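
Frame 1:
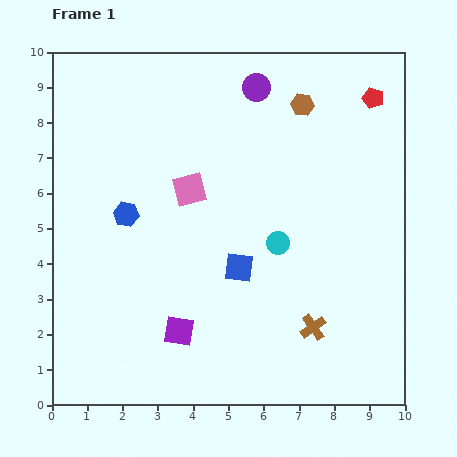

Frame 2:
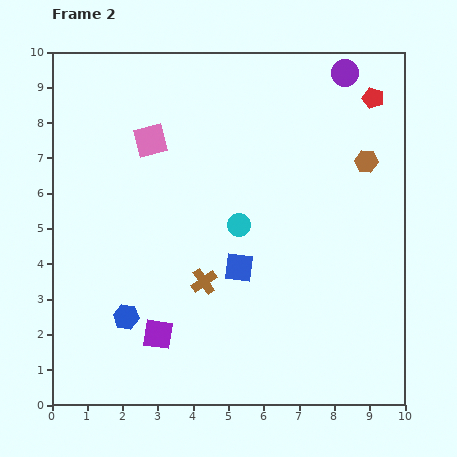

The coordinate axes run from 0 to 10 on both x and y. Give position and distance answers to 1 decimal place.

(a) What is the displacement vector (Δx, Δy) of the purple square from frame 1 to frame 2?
(-0.6, -0.1)

The purple square was at (3.6, 2.1) in frame 1 and (3.0, 2.0) in frame 2.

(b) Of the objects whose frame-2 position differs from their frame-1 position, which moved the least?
the purple square

(moved 0.6)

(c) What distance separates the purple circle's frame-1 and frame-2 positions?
2.5

The purple circle moved from (5.8, 9.0) to (8.3, 9.4), a distance of √(2.5² + 0.4²) ≈ 2.5.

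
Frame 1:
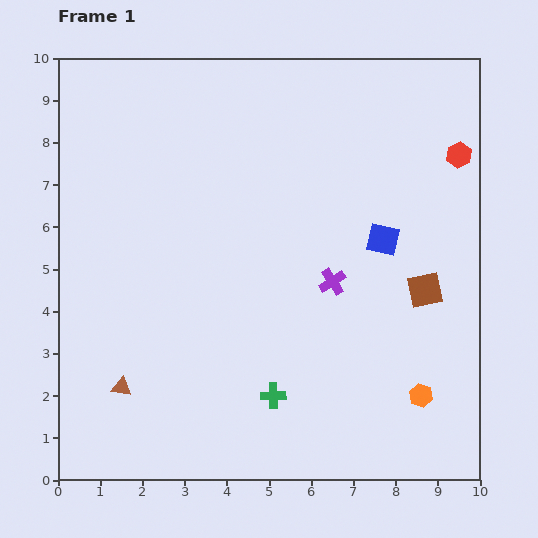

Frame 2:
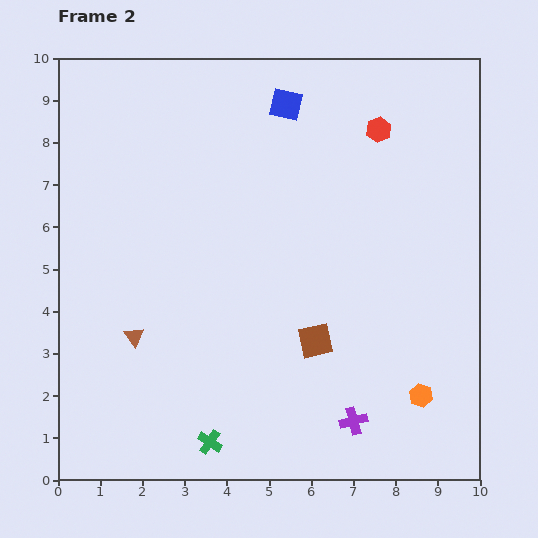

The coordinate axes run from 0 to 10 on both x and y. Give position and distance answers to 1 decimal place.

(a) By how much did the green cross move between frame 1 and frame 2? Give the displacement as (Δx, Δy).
(-1.5, -1.1)

The green cross was at (5.1, 2.0) in frame 1 and (3.6, 0.9) in frame 2.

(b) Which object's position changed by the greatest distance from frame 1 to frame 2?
the blue square

(moved 3.9; next 3.3)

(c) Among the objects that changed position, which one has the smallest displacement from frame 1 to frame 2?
the brown triangle

(moved 1.2)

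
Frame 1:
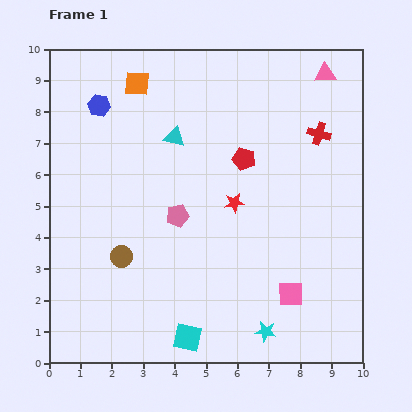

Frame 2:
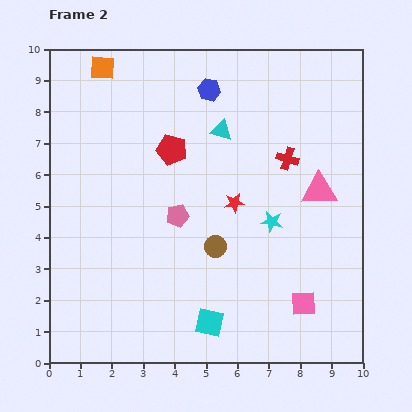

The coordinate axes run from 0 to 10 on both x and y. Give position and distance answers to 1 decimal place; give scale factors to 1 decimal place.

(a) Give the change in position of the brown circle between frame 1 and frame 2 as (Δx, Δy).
(3.0, 0.3)

The brown circle was at (2.3, 3.4) in frame 1 and (5.3, 3.7) in frame 2.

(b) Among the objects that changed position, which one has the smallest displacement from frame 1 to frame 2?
the pink square

(moved 0.5)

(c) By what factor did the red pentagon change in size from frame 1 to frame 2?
1.3×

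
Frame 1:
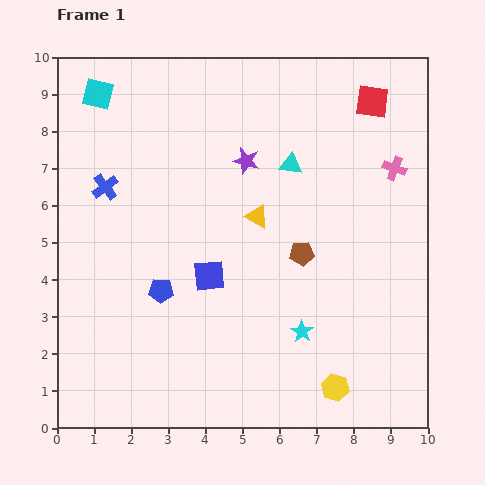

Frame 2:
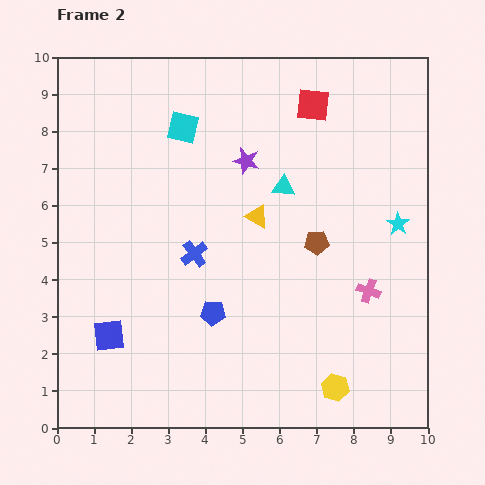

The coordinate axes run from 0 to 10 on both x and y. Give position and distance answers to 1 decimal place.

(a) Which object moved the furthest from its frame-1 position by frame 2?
the cyan star

(moved 3.9; next 3.4)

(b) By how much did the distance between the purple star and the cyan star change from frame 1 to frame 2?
-0.4

Distance in frame 1: 4.8. Distance in frame 2: 4.4.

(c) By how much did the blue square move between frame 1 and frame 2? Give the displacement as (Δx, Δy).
(-2.7, -1.6)

The blue square was at (4.1, 4.1) in frame 1 and (1.4, 2.5) in frame 2.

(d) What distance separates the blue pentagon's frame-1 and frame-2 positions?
1.5

The blue pentagon moved from (2.8, 3.7) to (4.2, 3.1), a distance of √(1.4² + 0.6²) ≈ 1.5.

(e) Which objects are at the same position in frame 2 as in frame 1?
the purple star, the yellow triangle, the yellow hexagon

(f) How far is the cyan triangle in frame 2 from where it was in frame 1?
0.6

The cyan triangle moved from (6.3, 7.1) to (6.1, 6.5), a distance of √(0.2² + 0.6²) ≈ 0.6.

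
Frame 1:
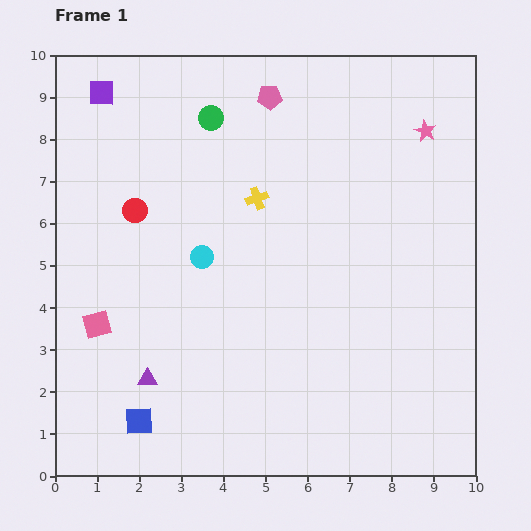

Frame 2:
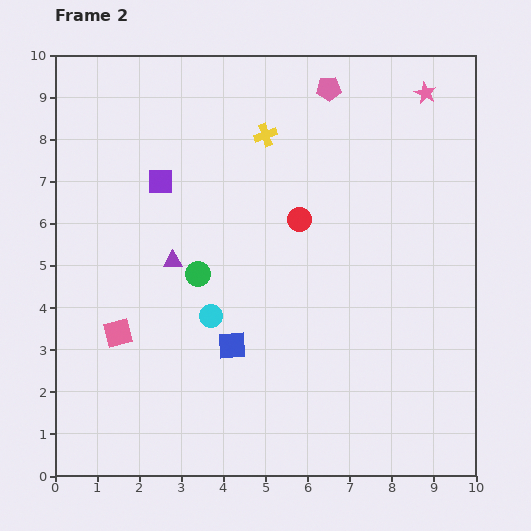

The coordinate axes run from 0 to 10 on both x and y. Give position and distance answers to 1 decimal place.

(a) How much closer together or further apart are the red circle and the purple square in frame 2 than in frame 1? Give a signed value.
+0.5

Distance in frame 1: 2.9. Distance in frame 2: 3.4.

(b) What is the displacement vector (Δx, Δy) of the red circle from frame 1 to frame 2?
(3.9, -0.2)

The red circle was at (1.9, 6.3) in frame 1 and (5.8, 6.1) in frame 2.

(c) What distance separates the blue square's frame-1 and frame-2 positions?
2.8

The blue square moved from (2.0, 1.3) to (4.2, 3.1), a distance of √(2.2² + 1.8²) ≈ 2.8.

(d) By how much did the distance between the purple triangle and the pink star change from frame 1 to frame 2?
-1.7

Distance in frame 1: 8.9. Distance in frame 2: 7.2.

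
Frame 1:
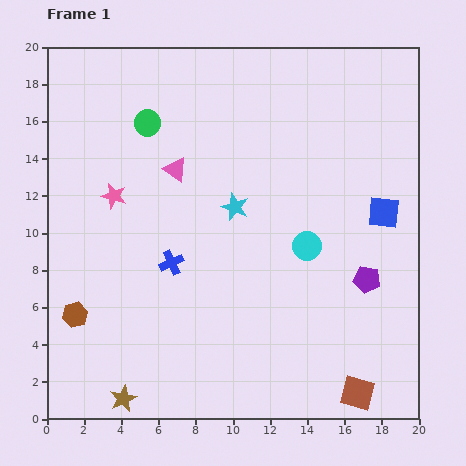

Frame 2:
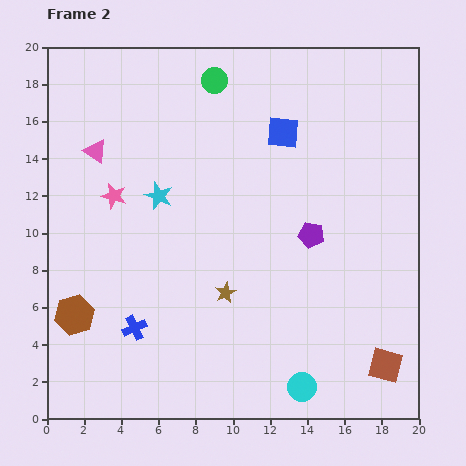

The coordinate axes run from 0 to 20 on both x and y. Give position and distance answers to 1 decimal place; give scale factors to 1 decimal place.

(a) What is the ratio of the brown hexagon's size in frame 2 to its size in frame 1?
1.6×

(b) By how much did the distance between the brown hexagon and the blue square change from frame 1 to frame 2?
-2.6

Distance in frame 1: 17.5. Distance in frame 2: 14.9.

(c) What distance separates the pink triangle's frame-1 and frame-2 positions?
4.4

The pink triangle moved from (6.9, 13.4) to (2.6, 14.4), a distance of √(4.3² + 1.0²) ≈ 4.4.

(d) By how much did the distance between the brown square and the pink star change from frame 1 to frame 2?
+0.3

Distance in frame 1: 16.9. Distance in frame 2: 17.2.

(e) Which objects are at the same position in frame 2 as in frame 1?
the pink star, the brown hexagon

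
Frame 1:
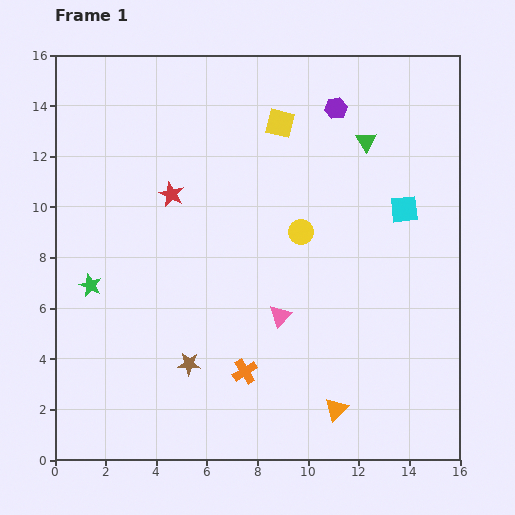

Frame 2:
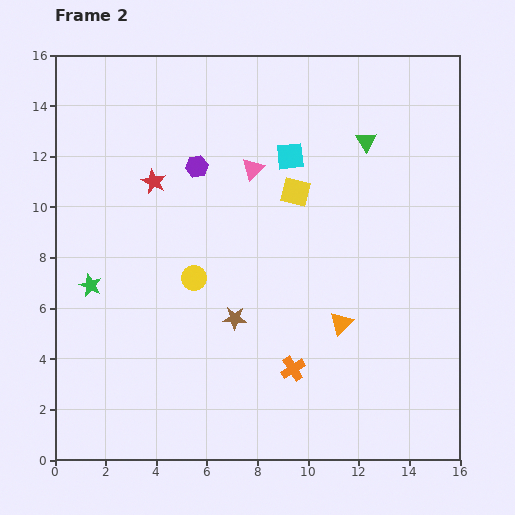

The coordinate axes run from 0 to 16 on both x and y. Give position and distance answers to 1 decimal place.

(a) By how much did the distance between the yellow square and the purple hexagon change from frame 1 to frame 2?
+1.7

Distance in frame 1: 2.3. Distance in frame 2: 4.0.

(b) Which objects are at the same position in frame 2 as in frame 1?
the green triangle, the green star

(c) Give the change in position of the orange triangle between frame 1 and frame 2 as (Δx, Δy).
(0.2, 3.4)

The orange triangle was at (11.1, 2.0) in frame 1 and (11.3, 5.4) in frame 2.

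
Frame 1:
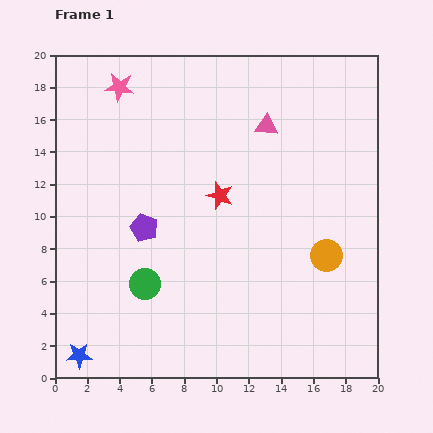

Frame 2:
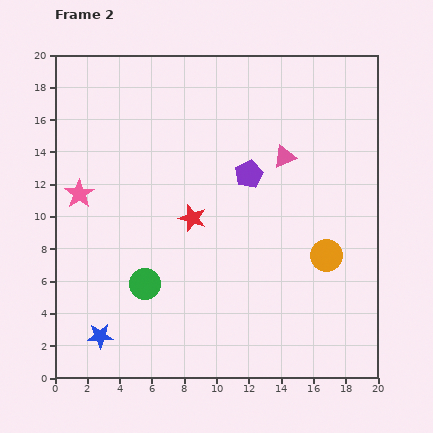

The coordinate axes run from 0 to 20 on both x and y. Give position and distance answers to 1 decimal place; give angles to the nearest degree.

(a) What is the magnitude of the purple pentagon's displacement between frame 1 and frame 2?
7.3

The purple pentagon moved from (5.5, 9.3) to (12.0, 12.6), a distance of √(6.5² + 3.3²) ≈ 7.3.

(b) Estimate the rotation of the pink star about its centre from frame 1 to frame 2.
30° clockwise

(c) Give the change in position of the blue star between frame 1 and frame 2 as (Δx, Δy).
(1.3, 1.2)

The blue star was at (1.5, 1.4) in frame 1 and (2.8, 2.6) in frame 2.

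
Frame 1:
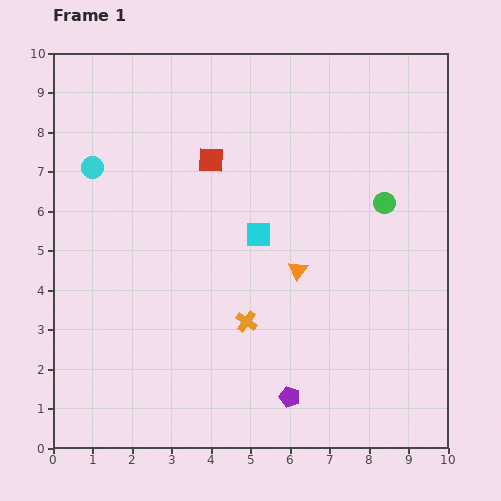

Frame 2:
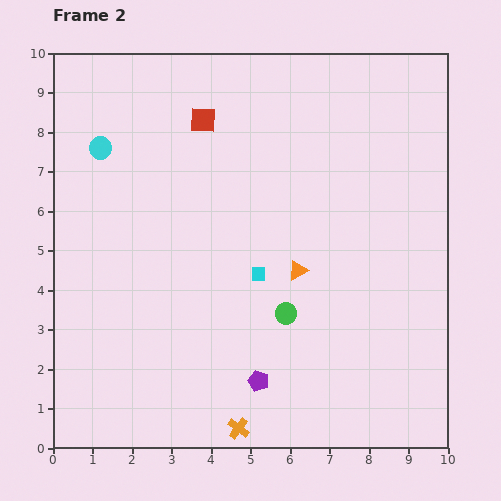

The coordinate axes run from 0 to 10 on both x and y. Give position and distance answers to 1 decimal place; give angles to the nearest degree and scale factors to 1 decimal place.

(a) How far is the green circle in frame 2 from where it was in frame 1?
3.8

The green circle moved from (8.4, 6.2) to (5.9, 3.4), a distance of √(2.5² + 2.8²) ≈ 3.8.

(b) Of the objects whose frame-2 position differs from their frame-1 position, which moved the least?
the cyan circle

(moved 0.5)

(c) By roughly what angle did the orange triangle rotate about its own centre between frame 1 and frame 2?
24° clockwise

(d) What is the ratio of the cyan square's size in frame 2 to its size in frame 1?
0.6×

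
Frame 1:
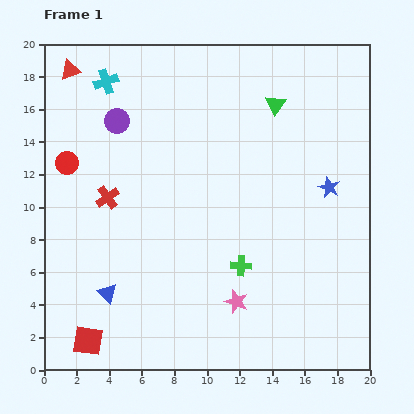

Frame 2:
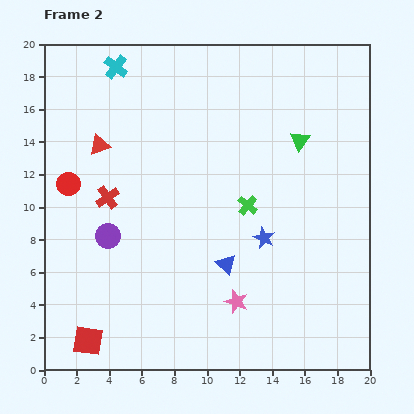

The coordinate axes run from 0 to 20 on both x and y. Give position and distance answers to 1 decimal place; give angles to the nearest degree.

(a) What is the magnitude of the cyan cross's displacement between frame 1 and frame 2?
1.1

The cyan cross moved from (3.8, 17.7) to (4.4, 18.6), a distance of √(0.6² + 0.9²) ≈ 1.1.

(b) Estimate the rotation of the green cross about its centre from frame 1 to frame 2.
38° clockwise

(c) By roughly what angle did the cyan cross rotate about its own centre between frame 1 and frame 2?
34° counter-clockwise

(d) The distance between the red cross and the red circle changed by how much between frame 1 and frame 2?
-0.8

Distance in frame 1: 3.3. Distance in frame 2: 2.5.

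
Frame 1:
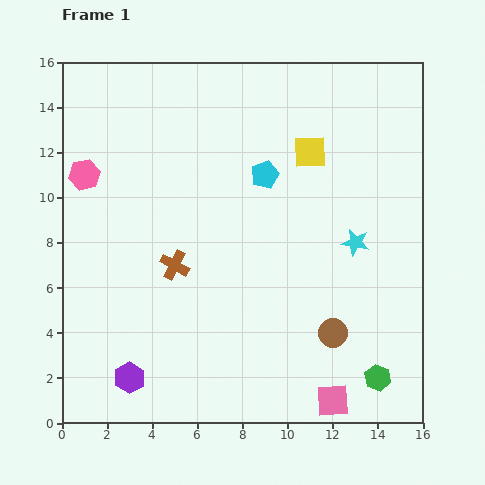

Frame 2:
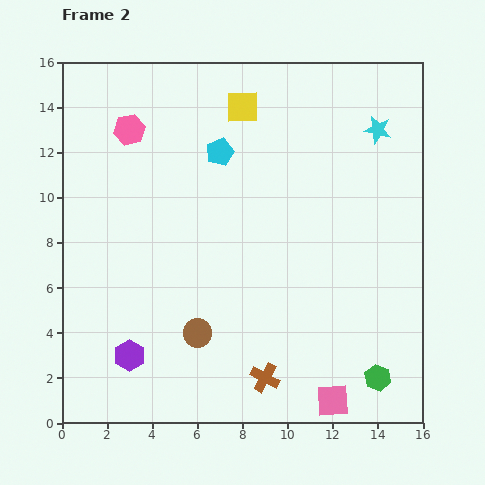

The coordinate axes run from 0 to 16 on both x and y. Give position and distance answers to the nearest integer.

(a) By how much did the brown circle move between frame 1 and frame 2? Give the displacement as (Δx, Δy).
(-6, 0)

The brown circle was at (12, 4) in frame 1 and (6, 4) in frame 2.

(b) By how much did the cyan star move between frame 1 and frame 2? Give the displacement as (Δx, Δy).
(1, 5)

The cyan star was at (13, 8) in frame 1 and (14, 13) in frame 2.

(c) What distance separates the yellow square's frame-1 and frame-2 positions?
4

The yellow square moved from (11, 12) to (8, 14), a distance of √(3² + 2²) ≈ 4.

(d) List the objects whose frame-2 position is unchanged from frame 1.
the green hexagon, the pink square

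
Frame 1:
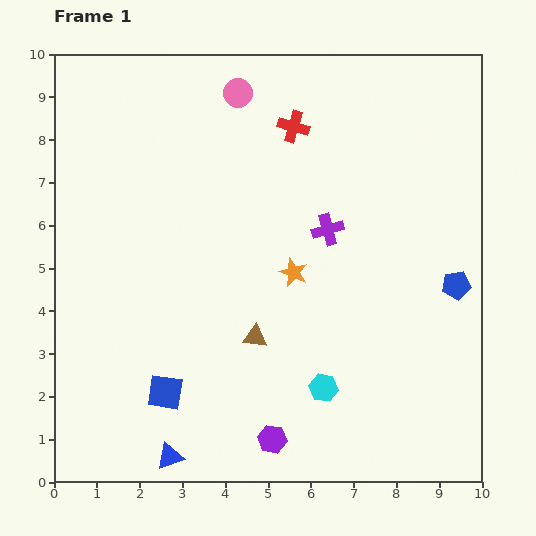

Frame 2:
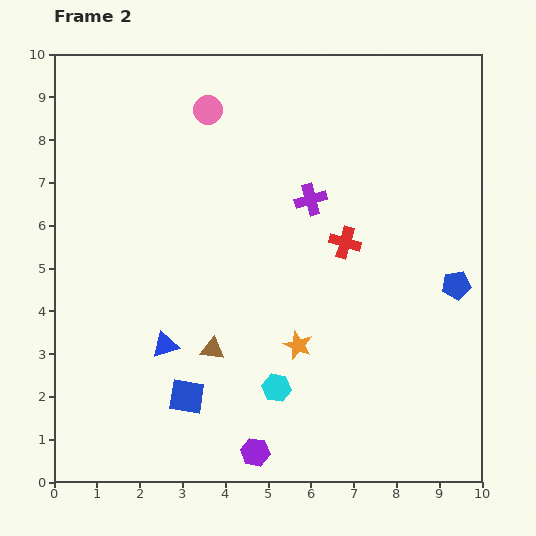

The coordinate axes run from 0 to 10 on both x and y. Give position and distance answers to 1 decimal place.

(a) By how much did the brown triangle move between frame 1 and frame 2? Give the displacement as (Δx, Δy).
(-1.0, -0.3)

The brown triangle was at (4.7, 3.4) in frame 1 and (3.7, 3.1) in frame 2.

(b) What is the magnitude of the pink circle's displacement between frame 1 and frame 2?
0.8

The pink circle moved from (4.3, 9.1) to (3.6, 8.7), a distance of √(0.7² + 0.4²) ≈ 0.8.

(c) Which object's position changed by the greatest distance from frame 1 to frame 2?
the red cross

(moved 3.0; next 2.6)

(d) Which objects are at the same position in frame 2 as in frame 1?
the blue pentagon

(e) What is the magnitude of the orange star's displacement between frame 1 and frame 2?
1.7

The orange star moved from (5.6, 4.9) to (5.7, 3.2), a distance of √(0.1² + 1.7²) ≈ 1.7.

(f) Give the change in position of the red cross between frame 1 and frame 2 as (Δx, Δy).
(1.2, -2.7)

The red cross was at (5.6, 8.3) in frame 1 and (6.8, 5.6) in frame 2.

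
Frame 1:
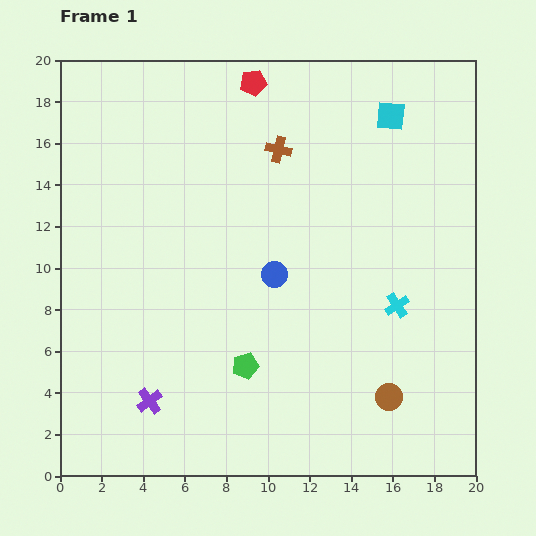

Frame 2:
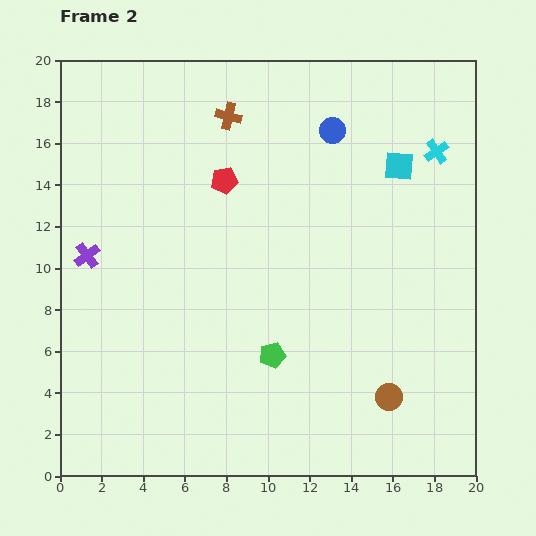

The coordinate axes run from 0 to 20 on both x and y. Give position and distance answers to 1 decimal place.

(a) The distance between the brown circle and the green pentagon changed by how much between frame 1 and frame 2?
-1.2

Distance in frame 1: 7.1. Distance in frame 2: 5.9.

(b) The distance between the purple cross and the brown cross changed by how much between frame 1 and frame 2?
-4.1

Distance in frame 1: 13.6. Distance in frame 2: 9.5.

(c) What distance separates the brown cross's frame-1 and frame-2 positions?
2.9

The brown cross moved from (10.5, 15.7) to (8.1, 17.3), a distance of √(2.4² + 1.6²) ≈ 2.9.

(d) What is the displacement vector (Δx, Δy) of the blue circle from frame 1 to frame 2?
(2.8, 6.9)

The blue circle was at (10.3, 9.7) in frame 1 and (13.1, 16.6) in frame 2.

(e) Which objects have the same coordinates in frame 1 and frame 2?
the brown circle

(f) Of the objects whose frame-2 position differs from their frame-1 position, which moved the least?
the green pentagon

(moved 1.4)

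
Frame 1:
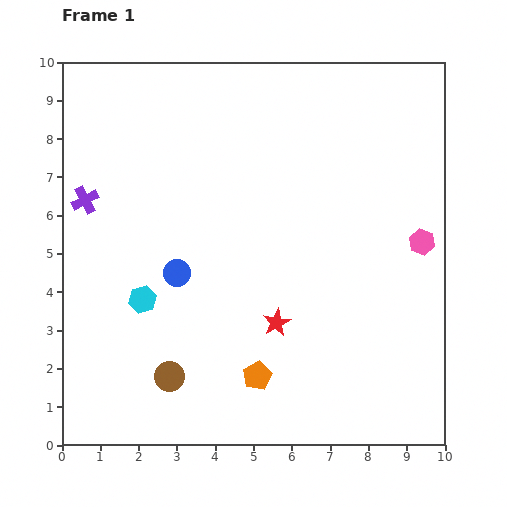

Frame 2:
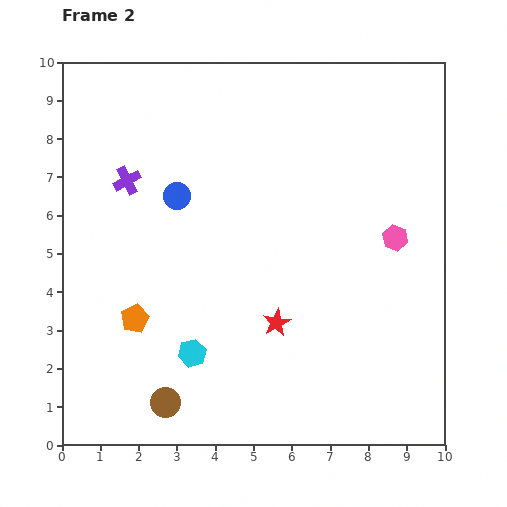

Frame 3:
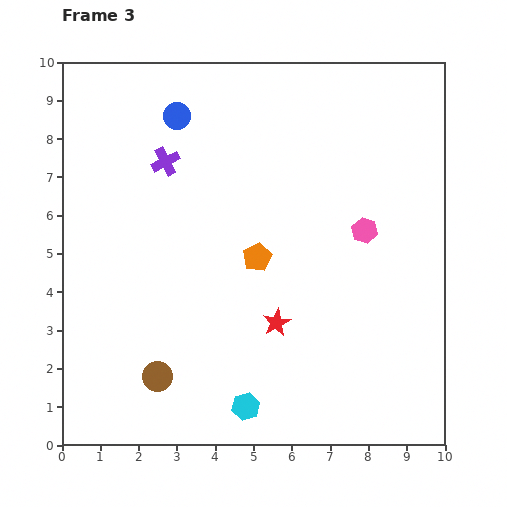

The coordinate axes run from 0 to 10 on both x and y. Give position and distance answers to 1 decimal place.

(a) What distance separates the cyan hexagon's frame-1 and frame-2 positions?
1.9

The cyan hexagon moved from (2.1, 3.8) to (3.4, 2.4), a distance of √(1.3² + 1.4²) ≈ 1.9.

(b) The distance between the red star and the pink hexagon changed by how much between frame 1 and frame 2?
-0.5

Distance in frame 1: 4.3. Distance in frame 2: 3.8.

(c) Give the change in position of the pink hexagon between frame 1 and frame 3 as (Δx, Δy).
(-1.5, 0.3)

The pink hexagon was at (9.4, 5.3) in frame 1 and (7.9, 5.6) in frame 3.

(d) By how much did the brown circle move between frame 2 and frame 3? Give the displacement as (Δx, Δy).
(-0.2, 0.7)

The brown circle was at (2.7, 1.1) in frame 2 and (2.5, 1.8) in frame 3.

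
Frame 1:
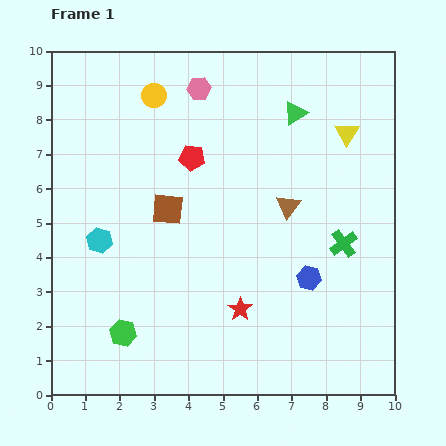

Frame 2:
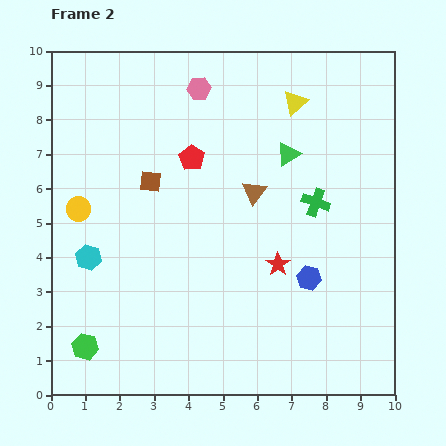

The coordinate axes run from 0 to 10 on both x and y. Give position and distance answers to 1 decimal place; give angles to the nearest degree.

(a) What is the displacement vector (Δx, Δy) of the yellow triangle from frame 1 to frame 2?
(-1.5, 0.9)

The yellow triangle was at (8.6, 7.6) in frame 1 and (7.1, 8.5) in frame 2.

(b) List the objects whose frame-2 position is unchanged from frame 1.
the red pentagon, the blue hexagon, the pink hexagon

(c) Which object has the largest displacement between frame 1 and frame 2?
the yellow circle

(moved 4.0; next 1.7)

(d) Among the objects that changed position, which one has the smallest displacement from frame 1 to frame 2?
the cyan hexagon

(moved 0.6)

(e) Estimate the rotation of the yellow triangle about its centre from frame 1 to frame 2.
16° clockwise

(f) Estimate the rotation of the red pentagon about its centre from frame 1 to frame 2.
27° clockwise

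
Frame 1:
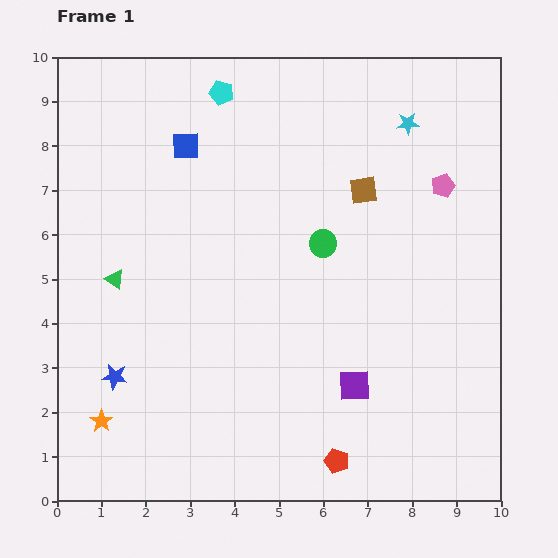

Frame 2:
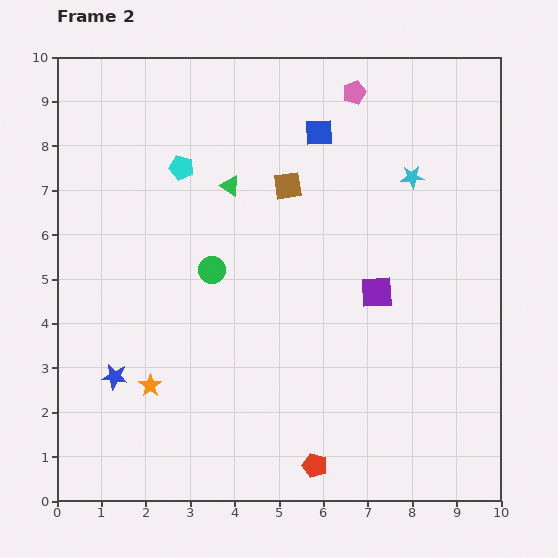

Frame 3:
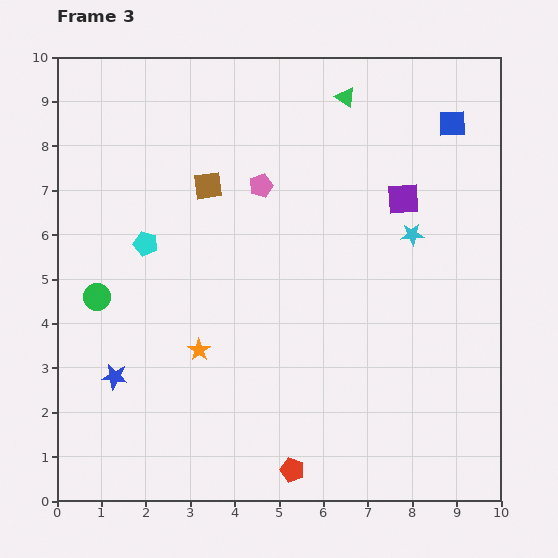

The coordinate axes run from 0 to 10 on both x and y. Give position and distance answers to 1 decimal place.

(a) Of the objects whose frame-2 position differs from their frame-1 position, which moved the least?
the red pentagon

(moved 0.5)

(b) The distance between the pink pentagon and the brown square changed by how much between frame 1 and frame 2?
+0.8

Distance in frame 1: 1.8. Distance in frame 2: 2.6.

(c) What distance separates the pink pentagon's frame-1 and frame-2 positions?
2.9

The pink pentagon moved from (8.7, 7.1) to (6.7, 9.2), a distance of √(2.0² + 2.1²) ≈ 2.9.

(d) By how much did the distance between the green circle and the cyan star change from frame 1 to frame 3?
+3.9

Distance in frame 1: 3.3. Distance in frame 3: 7.2.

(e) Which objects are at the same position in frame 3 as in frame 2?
the blue star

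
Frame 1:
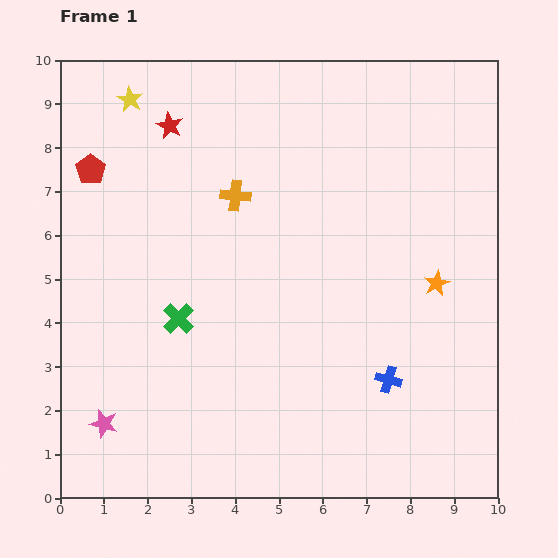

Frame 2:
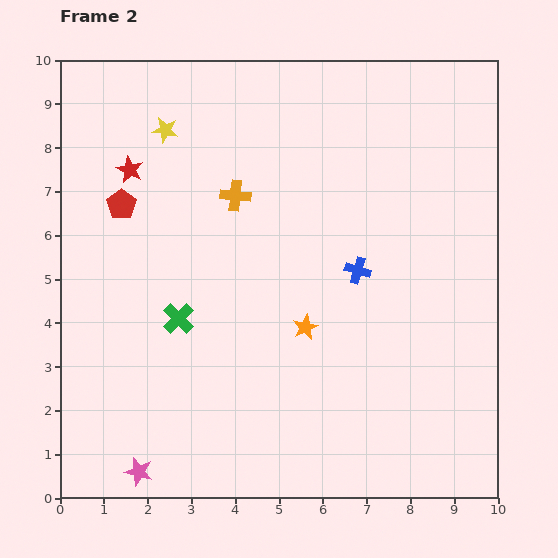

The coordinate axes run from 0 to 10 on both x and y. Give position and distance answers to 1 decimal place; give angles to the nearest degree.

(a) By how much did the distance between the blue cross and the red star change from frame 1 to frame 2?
-2.0

Distance in frame 1: 7.7. Distance in frame 2: 5.7.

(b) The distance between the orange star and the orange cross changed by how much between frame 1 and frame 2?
-1.6

Distance in frame 1: 5.0. Distance in frame 2: 3.4.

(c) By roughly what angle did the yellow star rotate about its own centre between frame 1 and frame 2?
21° counter-clockwise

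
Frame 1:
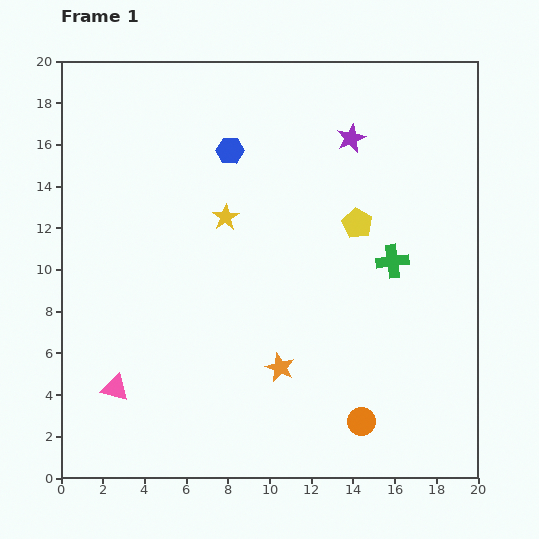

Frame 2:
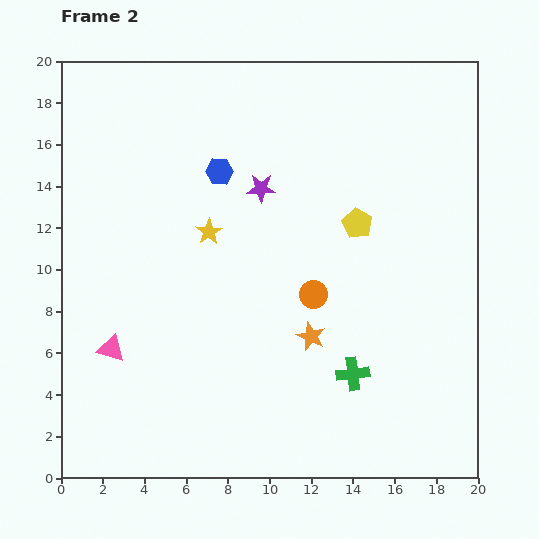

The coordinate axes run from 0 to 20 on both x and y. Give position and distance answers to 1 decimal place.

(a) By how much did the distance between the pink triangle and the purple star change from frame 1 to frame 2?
-6.0

Distance in frame 1: 16.5. Distance in frame 2: 10.5.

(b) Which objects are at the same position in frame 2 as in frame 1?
the yellow pentagon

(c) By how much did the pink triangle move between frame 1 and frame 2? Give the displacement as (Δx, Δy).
(-0.2, 1.9)

The pink triangle was at (2.6, 4.3) in frame 1 and (2.4, 6.2) in frame 2.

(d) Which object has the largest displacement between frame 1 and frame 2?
the orange circle

(moved 6.5; next 5.7)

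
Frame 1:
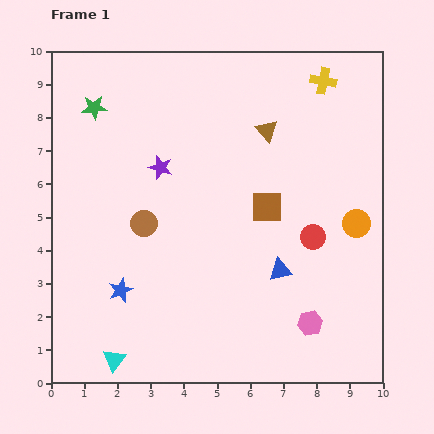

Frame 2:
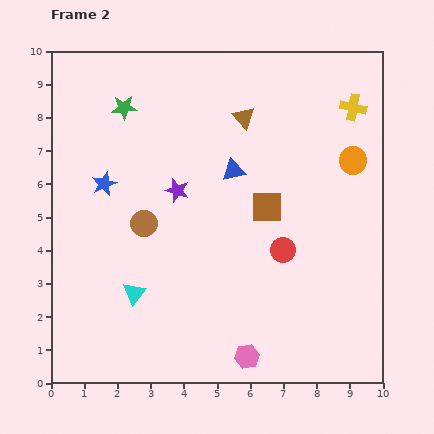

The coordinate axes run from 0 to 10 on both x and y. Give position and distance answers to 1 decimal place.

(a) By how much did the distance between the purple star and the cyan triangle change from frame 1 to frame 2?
-2.6

Distance in frame 1: 6.0. Distance in frame 2: 3.4.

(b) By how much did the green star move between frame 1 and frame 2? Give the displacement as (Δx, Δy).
(0.9, 0.0)

The green star was at (1.3, 8.3) in frame 1 and (2.2, 8.3) in frame 2.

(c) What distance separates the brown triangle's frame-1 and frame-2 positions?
0.8

The brown triangle moved from (6.5, 7.6) to (5.8, 8.0), a distance of √(0.7² + 0.4²) ≈ 0.8.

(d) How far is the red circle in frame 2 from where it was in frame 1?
1.0

The red circle moved from (7.9, 4.4) to (7.0, 4.0), a distance of √(0.9² + 0.4²) ≈ 1.0.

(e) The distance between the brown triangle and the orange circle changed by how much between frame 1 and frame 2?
-0.4

Distance in frame 1: 3.9. Distance in frame 2: 3.5.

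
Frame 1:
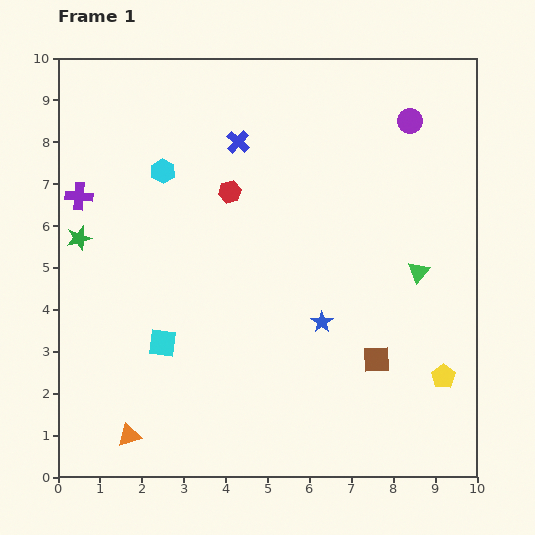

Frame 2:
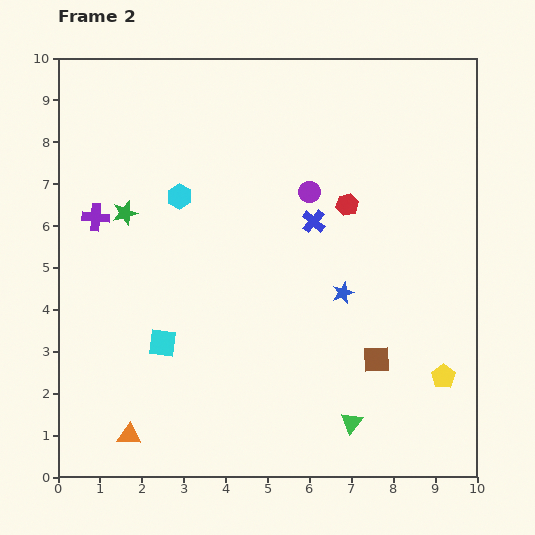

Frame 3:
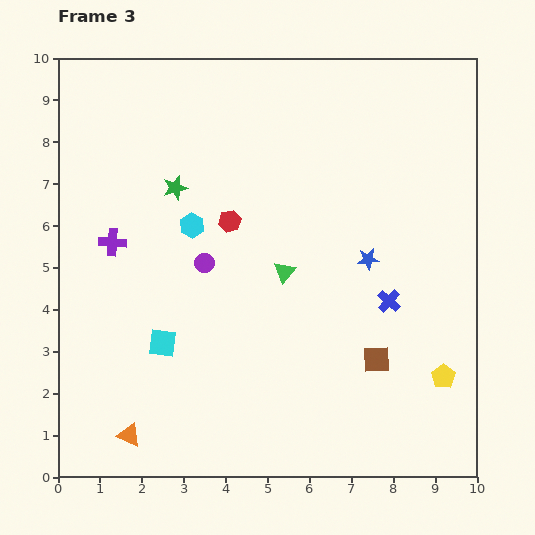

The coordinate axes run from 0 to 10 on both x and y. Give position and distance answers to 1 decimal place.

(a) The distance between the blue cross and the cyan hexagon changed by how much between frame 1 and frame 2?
+1.4

Distance in frame 1: 1.9. Distance in frame 2: 3.3.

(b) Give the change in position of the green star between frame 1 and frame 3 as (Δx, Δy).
(2.3, 1.2)

The green star was at (0.5, 5.7) in frame 1 and (2.8, 6.9) in frame 3.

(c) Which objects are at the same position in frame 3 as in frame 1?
the cyan square, the orange triangle, the yellow pentagon, the brown square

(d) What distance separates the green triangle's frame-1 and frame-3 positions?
3.2

The green triangle moved from (8.6, 4.9) to (5.4, 4.9), a distance of √(3.2² + 0.0²) ≈ 3.2.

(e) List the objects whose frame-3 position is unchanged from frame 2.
the cyan square, the orange triangle, the yellow pentagon, the brown square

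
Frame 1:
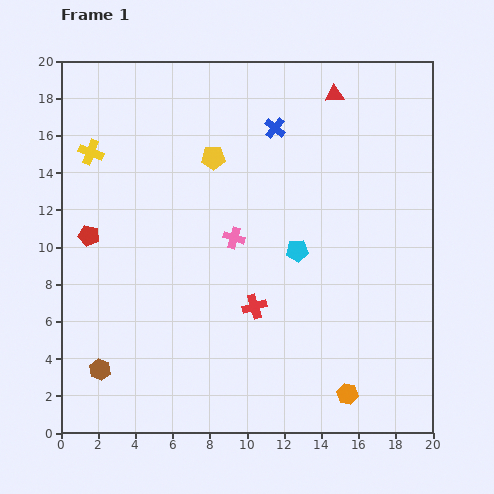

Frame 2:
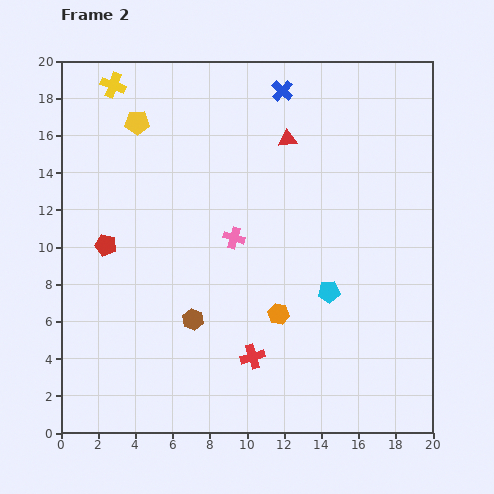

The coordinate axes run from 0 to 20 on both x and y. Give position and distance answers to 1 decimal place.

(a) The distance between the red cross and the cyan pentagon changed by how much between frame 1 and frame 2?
+1.6

Distance in frame 1: 3.8. Distance in frame 2: 5.4.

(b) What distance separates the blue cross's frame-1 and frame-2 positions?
2.0

The blue cross moved from (11.5, 16.4) to (11.9, 18.4), a distance of √(0.4² + 2.0²) ≈ 2.0.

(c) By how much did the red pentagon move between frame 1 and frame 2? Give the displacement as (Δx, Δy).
(0.9, -0.5)

The red pentagon was at (1.5, 10.6) in frame 1 and (2.4, 10.1) in frame 2.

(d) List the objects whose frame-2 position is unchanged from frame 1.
the pink cross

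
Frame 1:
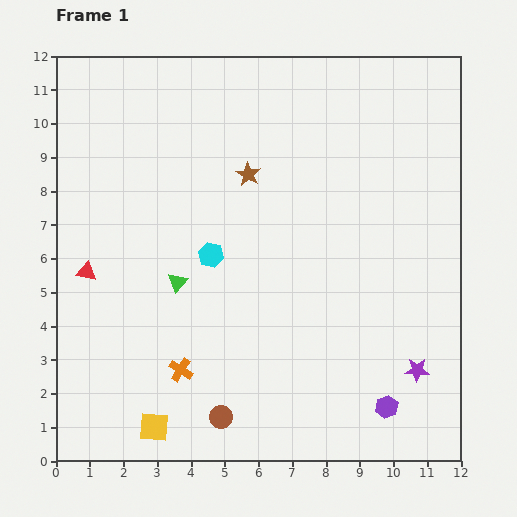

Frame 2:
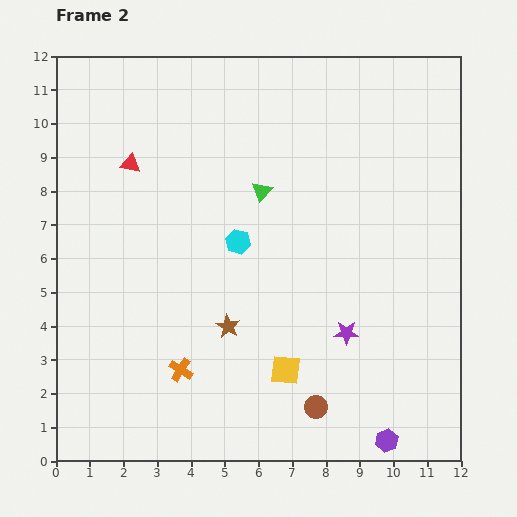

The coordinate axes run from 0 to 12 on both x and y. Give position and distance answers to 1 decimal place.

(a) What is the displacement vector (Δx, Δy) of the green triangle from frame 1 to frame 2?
(2.5, 2.7)

The green triangle was at (3.6, 5.3) in frame 1 and (6.1, 8.0) in frame 2.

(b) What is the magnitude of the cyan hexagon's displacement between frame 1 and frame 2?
0.9

The cyan hexagon moved from (4.6, 6.1) to (5.4, 6.5), a distance of √(0.8² + 0.4²) ≈ 0.9.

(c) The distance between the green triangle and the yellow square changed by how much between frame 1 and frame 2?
+0.9

Distance in frame 1: 4.4. Distance in frame 2: 5.3.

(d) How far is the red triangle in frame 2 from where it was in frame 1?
3.5

The red triangle moved from (0.9, 5.6) to (2.2, 8.8), a distance of √(1.3² + 3.2²) ≈ 3.5.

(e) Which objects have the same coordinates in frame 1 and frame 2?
the orange cross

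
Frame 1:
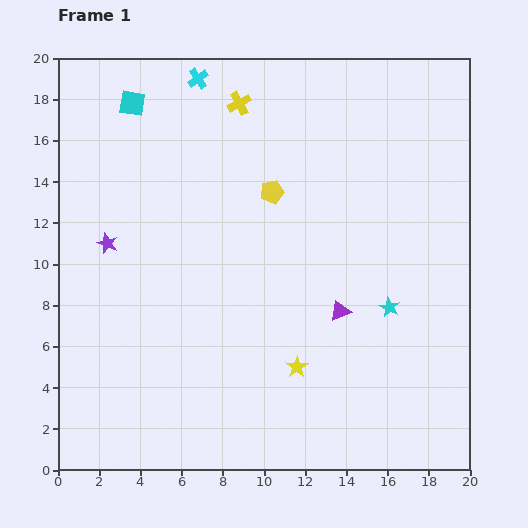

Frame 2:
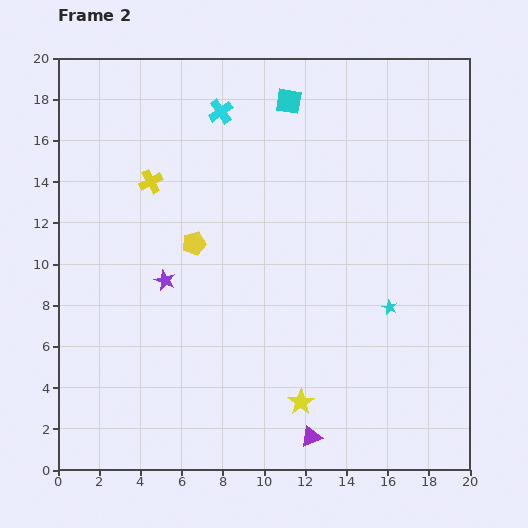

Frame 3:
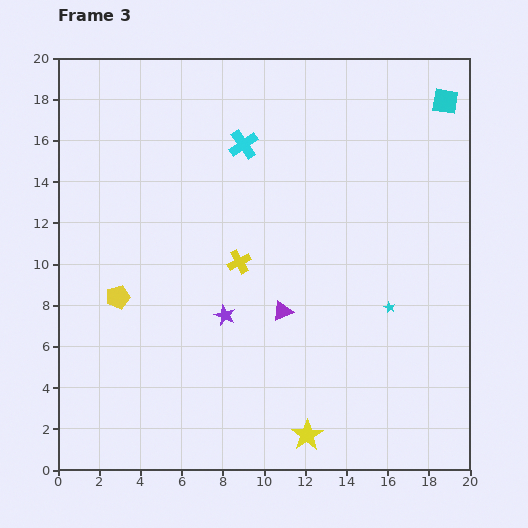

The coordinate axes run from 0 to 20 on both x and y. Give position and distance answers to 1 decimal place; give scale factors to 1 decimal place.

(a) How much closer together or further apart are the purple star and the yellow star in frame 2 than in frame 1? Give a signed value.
-2.1

Distance in frame 1: 11.0. Distance in frame 2: 8.9.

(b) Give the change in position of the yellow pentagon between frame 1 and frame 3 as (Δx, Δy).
(-7.5, -5.1)

The yellow pentagon was at (10.4, 13.5) in frame 1 and (2.9, 8.4) in frame 3.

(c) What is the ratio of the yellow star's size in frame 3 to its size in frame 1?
1.4×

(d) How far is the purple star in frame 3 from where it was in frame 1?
6.7

The purple star moved from (2.4, 11.0) to (8.1, 7.5), a distance of √(5.7² + 3.5²) ≈ 6.7.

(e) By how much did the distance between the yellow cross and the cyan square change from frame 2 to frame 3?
+4.9

Distance in frame 2: 7.8. Distance in frame 3: 12.7.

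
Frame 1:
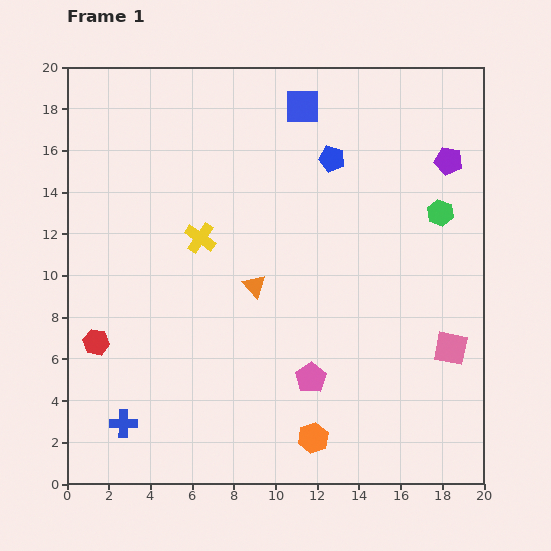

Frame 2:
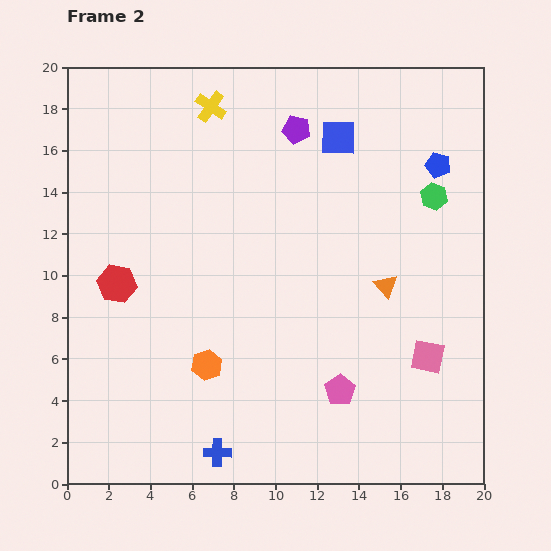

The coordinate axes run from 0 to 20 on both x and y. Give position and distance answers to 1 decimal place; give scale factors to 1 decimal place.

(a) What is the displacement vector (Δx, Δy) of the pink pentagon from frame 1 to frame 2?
(1.4, -0.6)

The pink pentagon was at (11.7, 5.1) in frame 1 and (13.1, 4.5) in frame 2.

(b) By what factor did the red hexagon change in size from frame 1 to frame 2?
1.5×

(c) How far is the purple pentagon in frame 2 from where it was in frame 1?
7.5

The purple pentagon moved from (18.3, 15.5) to (11.0, 17.0), a distance of √(7.3² + 1.5²) ≈ 7.5.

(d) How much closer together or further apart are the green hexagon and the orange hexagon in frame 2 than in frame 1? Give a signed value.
+1.2

Distance in frame 1: 12.4. Distance in frame 2: 13.6.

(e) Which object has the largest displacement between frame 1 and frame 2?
the purple pentagon

(moved 7.5; next 6.3)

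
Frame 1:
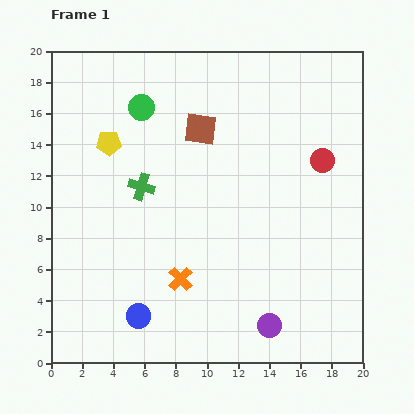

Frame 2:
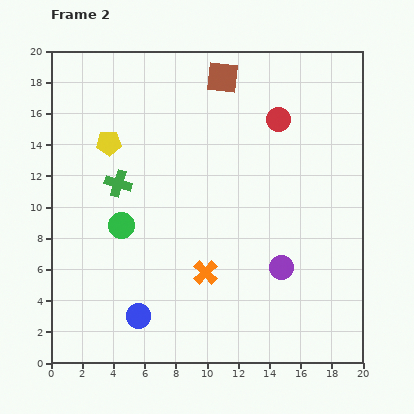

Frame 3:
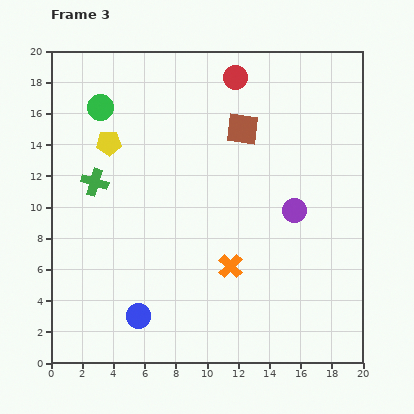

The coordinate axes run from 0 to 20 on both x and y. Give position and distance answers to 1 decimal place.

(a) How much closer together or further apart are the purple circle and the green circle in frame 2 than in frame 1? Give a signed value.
-5.6

Distance in frame 1: 16.2. Distance in frame 2: 10.6.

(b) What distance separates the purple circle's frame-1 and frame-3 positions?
7.6

The purple circle moved from (14.0, 2.4) to (15.6, 9.8), a distance of √(1.6² + 7.4²) ≈ 7.6.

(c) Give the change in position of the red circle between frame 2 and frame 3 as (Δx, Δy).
(-2.8, 2.7)

The red circle was at (14.6, 15.6) in frame 2 and (11.8, 18.3) in frame 3.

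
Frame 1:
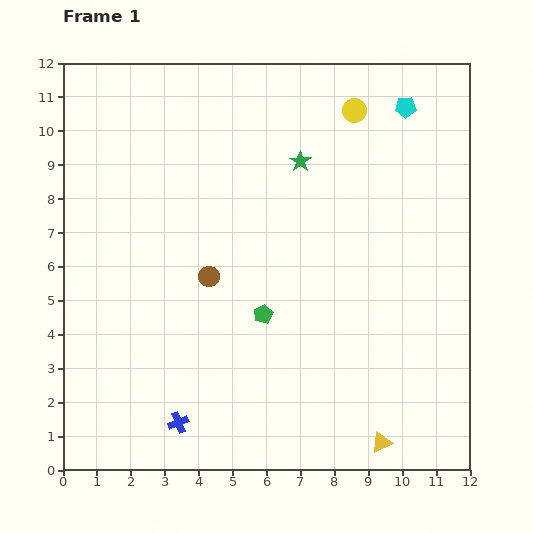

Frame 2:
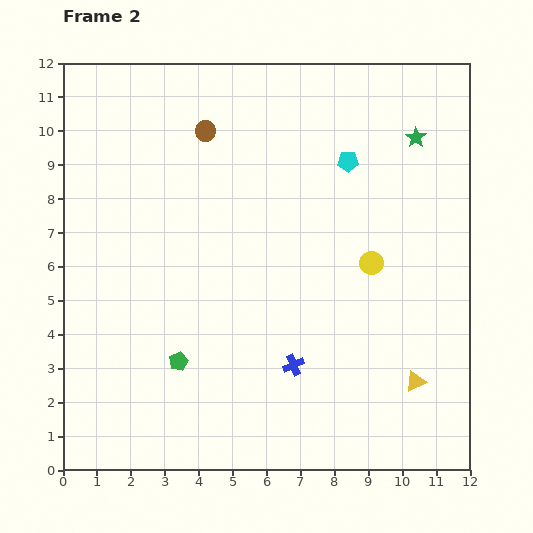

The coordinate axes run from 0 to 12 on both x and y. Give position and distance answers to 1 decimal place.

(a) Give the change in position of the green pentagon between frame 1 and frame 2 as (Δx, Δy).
(-2.5, -1.4)

The green pentagon was at (5.9, 4.6) in frame 1 and (3.4, 3.2) in frame 2.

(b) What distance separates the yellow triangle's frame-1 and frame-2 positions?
2.1

The yellow triangle moved from (9.4, 0.8) to (10.4, 2.6), a distance of √(1.0² + 1.8²) ≈ 2.1.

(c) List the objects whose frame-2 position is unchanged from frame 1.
none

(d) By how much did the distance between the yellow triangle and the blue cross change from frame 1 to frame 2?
-2.4

Distance in frame 1: 6.0. Distance in frame 2: 3.6.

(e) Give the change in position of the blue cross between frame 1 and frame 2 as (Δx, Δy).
(3.4, 1.7)

The blue cross was at (3.4, 1.4) in frame 1 and (6.8, 3.1) in frame 2.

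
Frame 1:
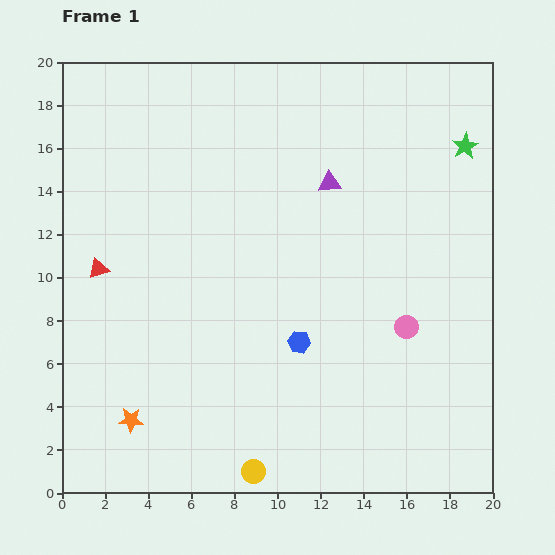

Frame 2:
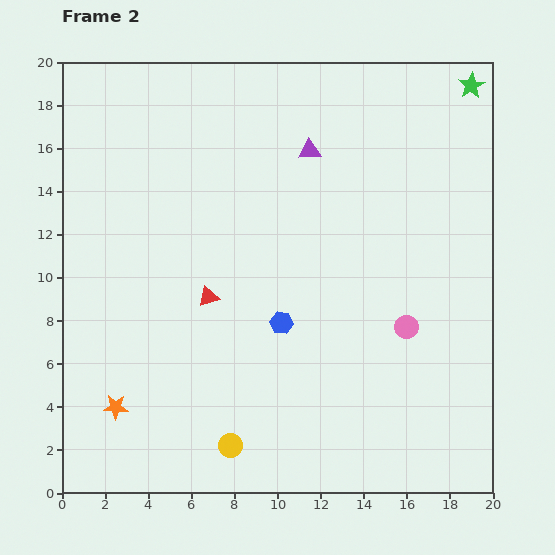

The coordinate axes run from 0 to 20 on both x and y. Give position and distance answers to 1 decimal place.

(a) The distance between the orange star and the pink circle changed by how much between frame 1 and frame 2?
+0.5

Distance in frame 1: 13.5. Distance in frame 2: 14.0.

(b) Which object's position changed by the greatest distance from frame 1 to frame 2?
the red triangle

(moved 5.3; next 2.8)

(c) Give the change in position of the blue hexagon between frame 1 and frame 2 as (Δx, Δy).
(-0.8, 0.9)

The blue hexagon was at (11.0, 7.0) in frame 1 and (10.2, 7.9) in frame 2.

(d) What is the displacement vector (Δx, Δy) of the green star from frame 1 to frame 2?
(0.3, 2.8)

The green star was at (18.7, 16.1) in frame 1 and (19.0, 18.9) in frame 2.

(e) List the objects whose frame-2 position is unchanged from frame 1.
the pink circle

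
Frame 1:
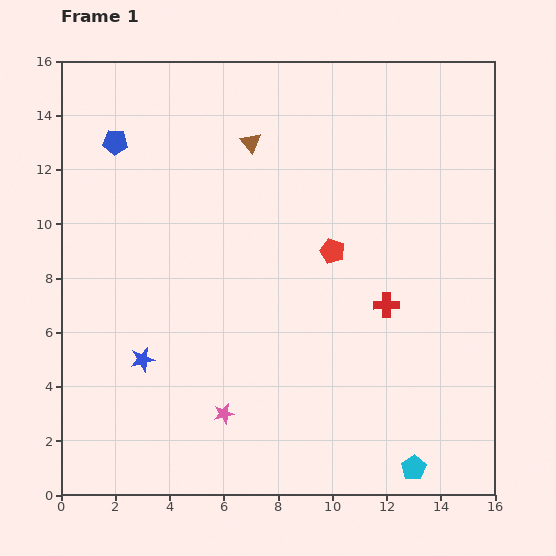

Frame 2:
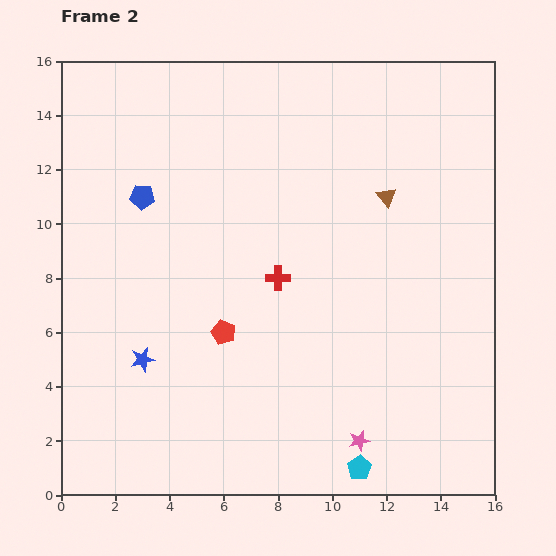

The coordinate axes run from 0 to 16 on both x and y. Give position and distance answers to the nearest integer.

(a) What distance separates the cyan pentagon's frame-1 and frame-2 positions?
2

The cyan pentagon moved from (13, 1) to (11, 1), a distance of √(2² + 0²) ≈ 2.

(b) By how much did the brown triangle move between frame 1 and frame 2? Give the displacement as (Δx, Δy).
(5, -2)

The brown triangle was at (7, 13) in frame 1 and (12, 11) in frame 2.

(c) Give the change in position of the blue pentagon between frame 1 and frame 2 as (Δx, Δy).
(1, -2)

The blue pentagon was at (2, 13) in frame 1 and (3, 11) in frame 2.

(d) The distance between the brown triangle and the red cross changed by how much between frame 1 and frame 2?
-3

Distance in frame 1: 8. Distance in frame 2: 5.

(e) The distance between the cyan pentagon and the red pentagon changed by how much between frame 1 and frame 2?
-2

Distance in frame 1: 9. Distance in frame 2: 7.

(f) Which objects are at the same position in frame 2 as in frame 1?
the blue star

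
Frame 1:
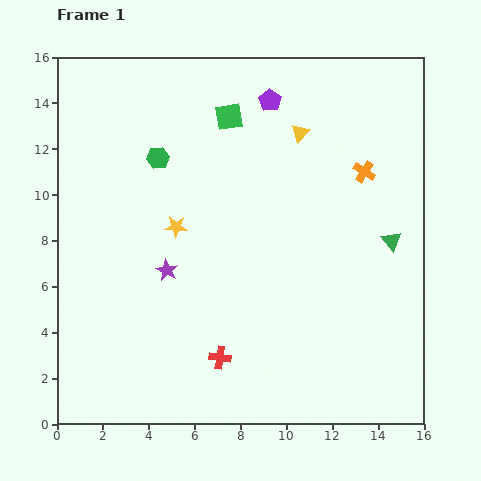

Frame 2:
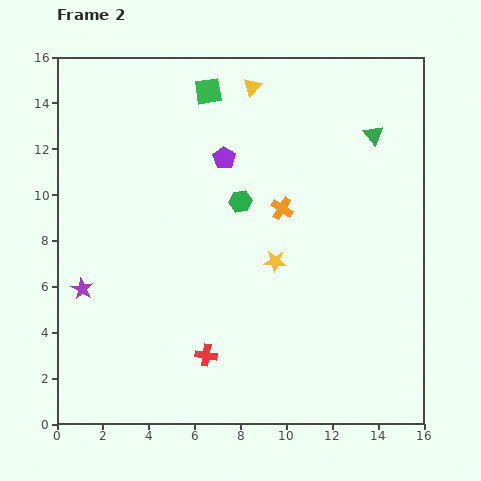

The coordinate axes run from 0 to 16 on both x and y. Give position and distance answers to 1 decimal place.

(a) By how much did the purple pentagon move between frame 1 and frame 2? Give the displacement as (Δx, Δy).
(-2.0, -2.5)

The purple pentagon was at (9.3, 14.1) in frame 1 and (7.3, 11.6) in frame 2.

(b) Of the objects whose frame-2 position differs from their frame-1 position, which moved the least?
the red cross

(moved 0.6)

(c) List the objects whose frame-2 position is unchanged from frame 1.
none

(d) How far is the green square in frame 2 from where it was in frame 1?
1.4

The green square moved from (7.5, 13.4) to (6.6, 14.5), a distance of √(0.9² + 1.1²) ≈ 1.4.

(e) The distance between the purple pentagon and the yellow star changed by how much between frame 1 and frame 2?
-1.9

Distance in frame 1: 6.9. Distance in frame 2: 5.0.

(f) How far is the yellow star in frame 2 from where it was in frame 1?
4.6

The yellow star moved from (5.2, 8.6) to (9.5, 7.1), a distance of √(4.3² + 1.5²) ≈ 4.6.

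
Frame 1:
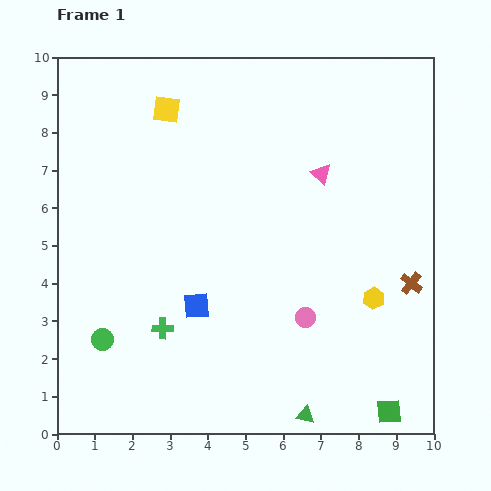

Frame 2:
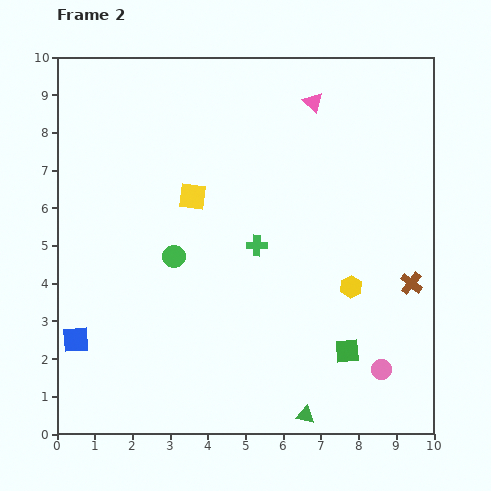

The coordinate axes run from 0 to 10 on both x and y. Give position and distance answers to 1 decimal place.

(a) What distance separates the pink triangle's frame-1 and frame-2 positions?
1.9

The pink triangle moved from (7.0, 6.9) to (6.8, 8.8), a distance of √(0.2² + 1.9²) ≈ 1.9.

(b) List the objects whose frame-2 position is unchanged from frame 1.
the green triangle, the brown cross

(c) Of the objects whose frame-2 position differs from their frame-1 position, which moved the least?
the yellow hexagon

(moved 0.7)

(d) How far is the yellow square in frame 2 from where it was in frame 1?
2.4

The yellow square moved from (2.9, 8.6) to (3.6, 6.3), a distance of √(0.7² + 2.3²) ≈ 2.4.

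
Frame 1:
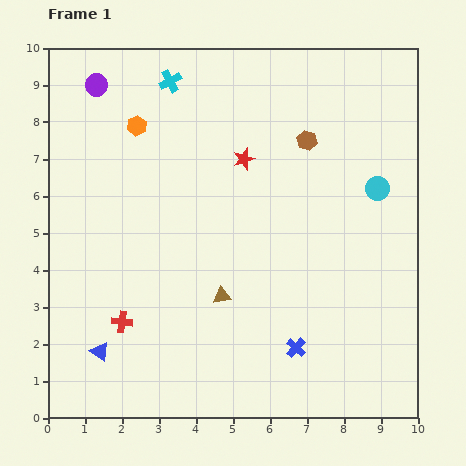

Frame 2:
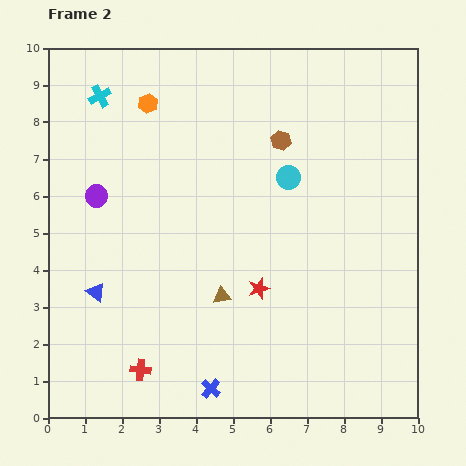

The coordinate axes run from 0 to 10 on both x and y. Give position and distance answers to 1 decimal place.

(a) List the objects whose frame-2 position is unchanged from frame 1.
the brown triangle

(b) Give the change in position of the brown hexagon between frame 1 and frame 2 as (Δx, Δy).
(-0.7, 0.0)

The brown hexagon was at (7.0, 7.5) in frame 1 and (6.3, 7.5) in frame 2.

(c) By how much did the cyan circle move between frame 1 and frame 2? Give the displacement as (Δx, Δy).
(-2.4, 0.3)

The cyan circle was at (8.9, 6.2) in frame 1 and (6.5, 6.5) in frame 2.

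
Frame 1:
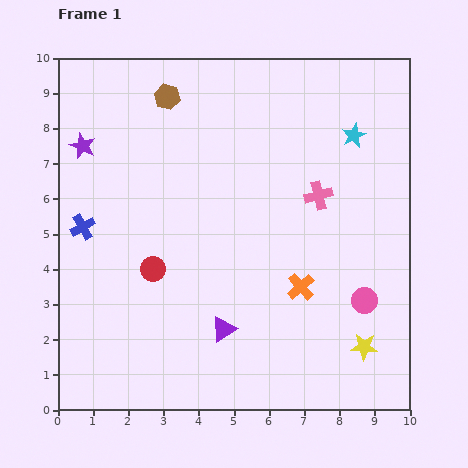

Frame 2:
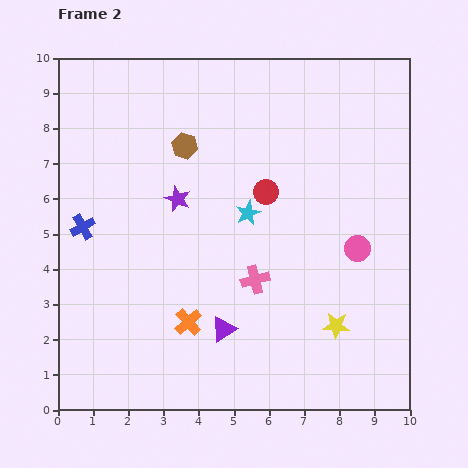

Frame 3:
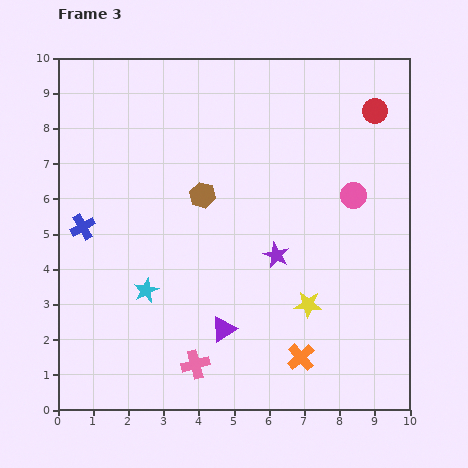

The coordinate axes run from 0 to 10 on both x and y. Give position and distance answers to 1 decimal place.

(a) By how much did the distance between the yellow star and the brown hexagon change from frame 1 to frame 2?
-2.3

Distance in frame 1: 9.0. Distance in frame 2: 6.7.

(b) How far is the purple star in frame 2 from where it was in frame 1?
3.1

The purple star moved from (0.7, 7.5) to (3.4, 6.0), a distance of √(2.7² + 1.5²) ≈ 3.1.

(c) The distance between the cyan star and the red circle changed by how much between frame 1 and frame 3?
+1.4

Distance in frame 1: 6.9. Distance in frame 3: 8.3.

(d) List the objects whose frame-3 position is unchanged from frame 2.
the purple triangle, the blue cross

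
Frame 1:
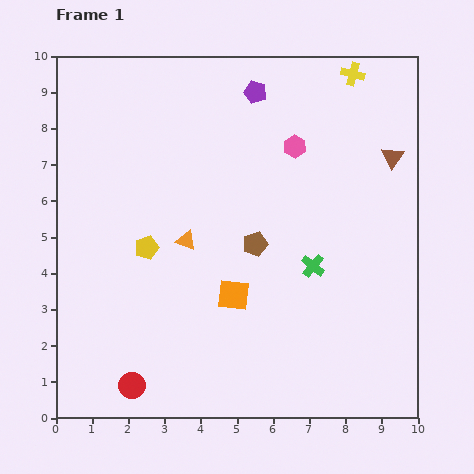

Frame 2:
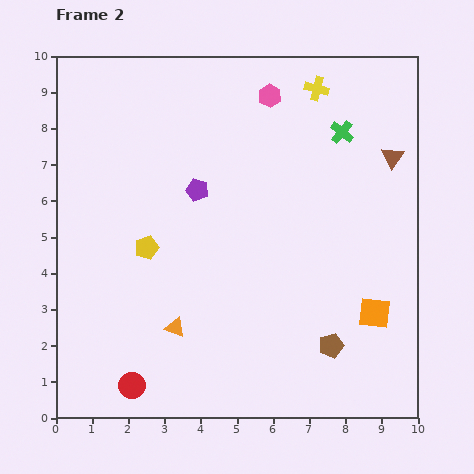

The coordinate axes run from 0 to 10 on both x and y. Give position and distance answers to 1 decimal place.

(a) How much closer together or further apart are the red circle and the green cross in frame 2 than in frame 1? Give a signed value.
+3.1

Distance in frame 1: 6.0. Distance in frame 2: 9.1.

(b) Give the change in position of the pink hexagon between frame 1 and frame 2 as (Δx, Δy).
(-0.7, 1.4)

The pink hexagon was at (6.6, 7.5) in frame 1 and (5.9, 8.9) in frame 2.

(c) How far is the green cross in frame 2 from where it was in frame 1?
3.8

The green cross moved from (7.1, 4.2) to (7.9, 7.9), a distance of √(0.8² + 3.7²) ≈ 3.8.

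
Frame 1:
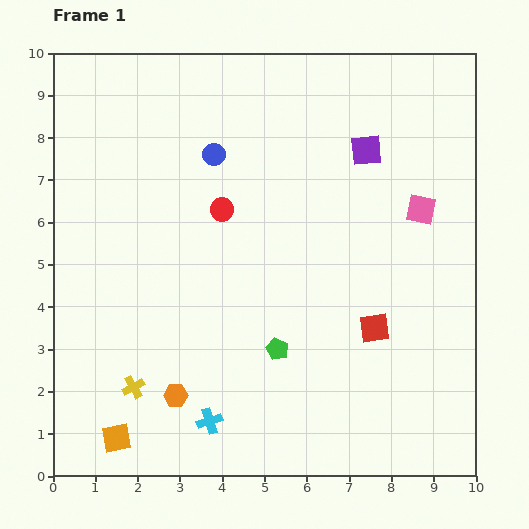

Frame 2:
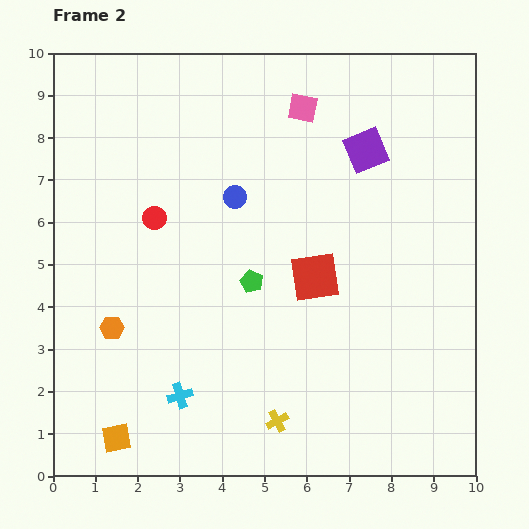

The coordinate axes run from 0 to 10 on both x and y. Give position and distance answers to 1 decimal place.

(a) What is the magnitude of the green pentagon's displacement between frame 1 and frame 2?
1.7

The green pentagon moved from (5.3, 3.0) to (4.7, 4.6), a distance of √(0.6² + 1.6²) ≈ 1.7.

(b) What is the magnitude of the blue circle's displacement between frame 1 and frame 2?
1.1

The blue circle moved from (3.8, 7.6) to (4.3, 6.6), a distance of √(0.5² + 1.0²) ≈ 1.1.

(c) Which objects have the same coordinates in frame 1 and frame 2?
the orange square, the purple square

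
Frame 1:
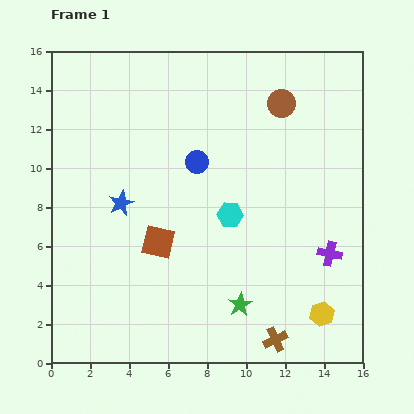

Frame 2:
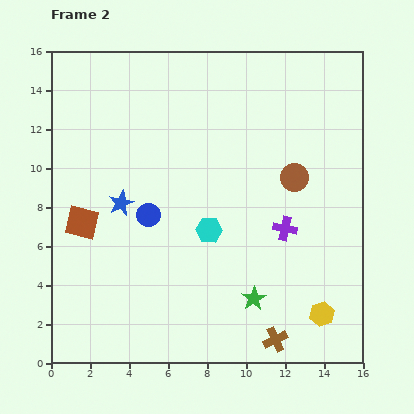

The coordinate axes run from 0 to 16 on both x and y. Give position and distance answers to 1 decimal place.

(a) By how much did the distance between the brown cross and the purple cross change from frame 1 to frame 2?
+0.5

Distance in frame 1: 5.2. Distance in frame 2: 5.7.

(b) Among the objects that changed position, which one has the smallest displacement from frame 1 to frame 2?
the green star

(moved 0.8)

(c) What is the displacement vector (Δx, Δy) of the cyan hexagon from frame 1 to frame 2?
(-1.1, -0.8)

The cyan hexagon was at (9.2, 7.6) in frame 1 and (8.1, 6.8) in frame 2.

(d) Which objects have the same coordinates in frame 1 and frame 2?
the blue star, the brown cross, the yellow hexagon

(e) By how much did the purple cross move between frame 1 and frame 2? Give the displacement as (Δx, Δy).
(-2.3, 1.3)

The purple cross was at (14.3, 5.6) in frame 1 and (12.0, 6.9) in frame 2.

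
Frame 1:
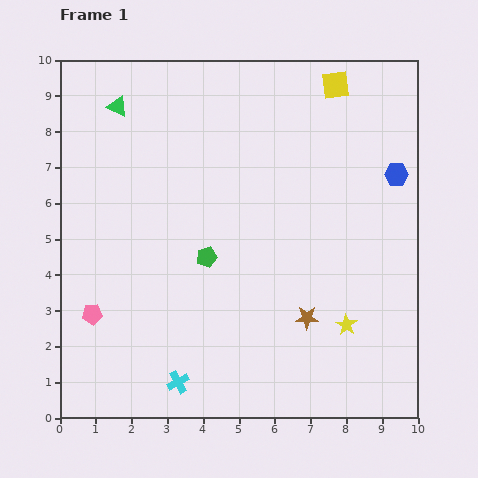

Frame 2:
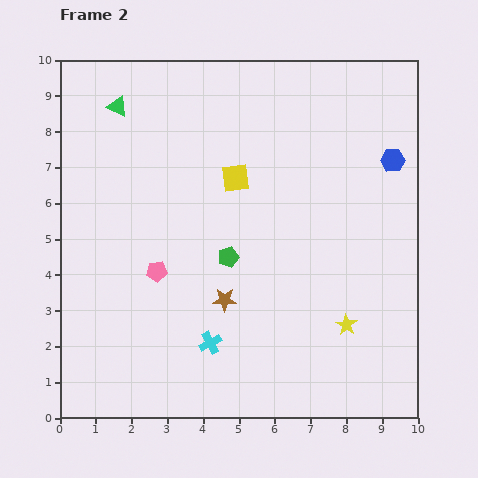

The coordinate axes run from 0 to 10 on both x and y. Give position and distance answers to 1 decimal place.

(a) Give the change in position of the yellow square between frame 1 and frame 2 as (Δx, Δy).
(-2.8, -2.6)

The yellow square was at (7.7, 9.3) in frame 1 and (4.9, 6.7) in frame 2.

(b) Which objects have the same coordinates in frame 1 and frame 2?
the green triangle, the yellow star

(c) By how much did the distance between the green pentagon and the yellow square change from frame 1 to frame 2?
-3.8

Distance in frame 1: 6.0. Distance in frame 2: 2.2.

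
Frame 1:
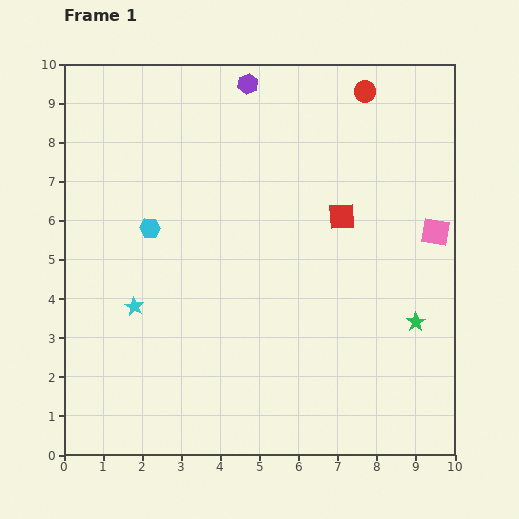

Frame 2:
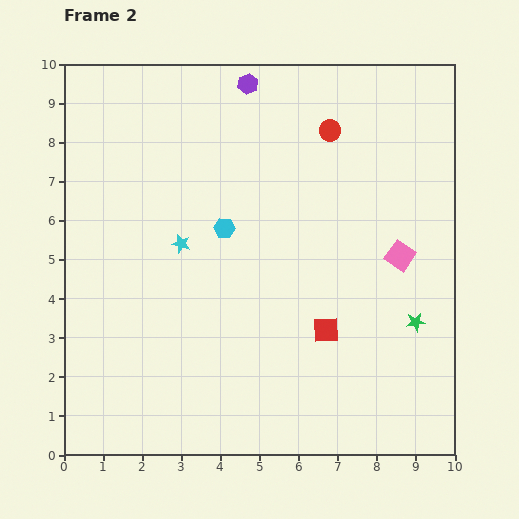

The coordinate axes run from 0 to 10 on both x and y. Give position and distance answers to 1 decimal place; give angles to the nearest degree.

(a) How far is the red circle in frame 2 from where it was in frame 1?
1.3

The red circle moved from (7.7, 9.3) to (6.8, 8.3), a distance of √(0.9² + 1.0²) ≈ 1.3.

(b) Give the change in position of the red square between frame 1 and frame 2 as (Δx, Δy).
(-0.4, -2.9)

The red square was at (7.1, 6.1) in frame 1 and (6.7, 3.2) in frame 2.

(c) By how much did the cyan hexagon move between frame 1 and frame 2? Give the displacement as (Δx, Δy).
(1.9, 0.0)

The cyan hexagon was at (2.2, 5.8) in frame 1 and (4.1, 5.8) in frame 2.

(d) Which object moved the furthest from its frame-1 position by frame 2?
the red square

(moved 2.9; next 2.0)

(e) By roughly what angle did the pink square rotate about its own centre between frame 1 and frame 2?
26° clockwise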